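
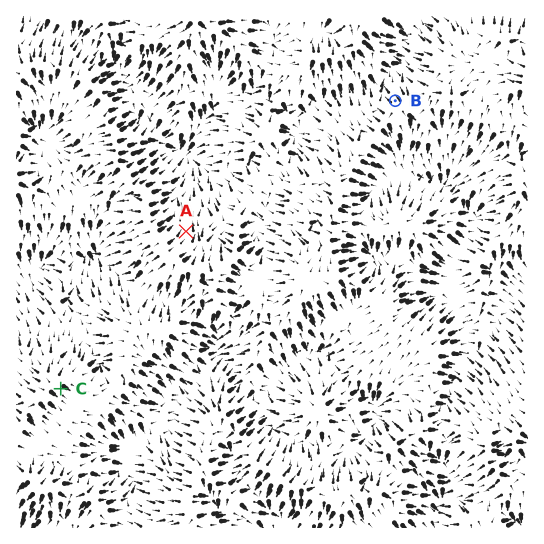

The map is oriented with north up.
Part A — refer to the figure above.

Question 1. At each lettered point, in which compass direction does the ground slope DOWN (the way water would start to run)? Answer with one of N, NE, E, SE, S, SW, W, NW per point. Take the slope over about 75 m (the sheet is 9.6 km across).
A N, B NW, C SE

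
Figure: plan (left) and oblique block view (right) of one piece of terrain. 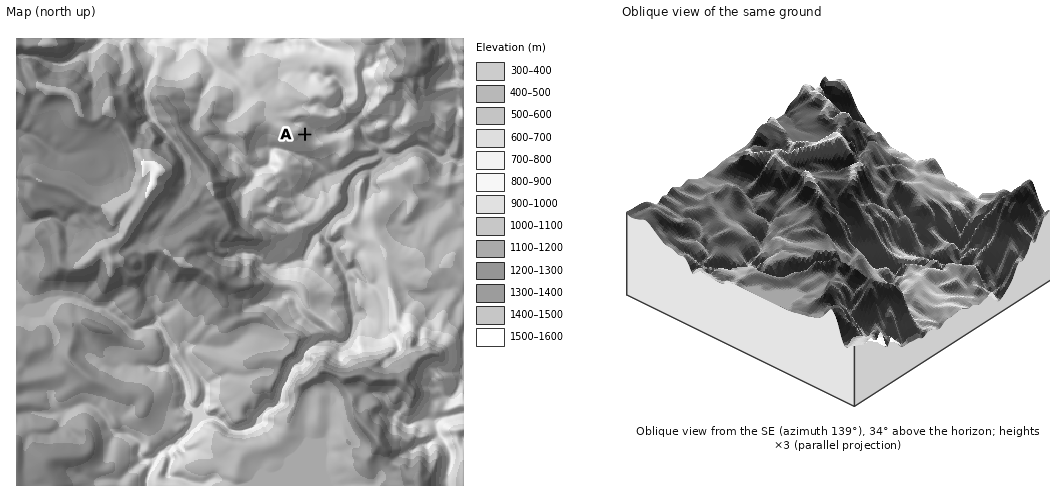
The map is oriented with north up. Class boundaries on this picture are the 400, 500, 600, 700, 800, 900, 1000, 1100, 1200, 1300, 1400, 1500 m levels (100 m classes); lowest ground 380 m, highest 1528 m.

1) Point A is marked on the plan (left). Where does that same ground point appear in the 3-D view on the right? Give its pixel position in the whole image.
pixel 930 215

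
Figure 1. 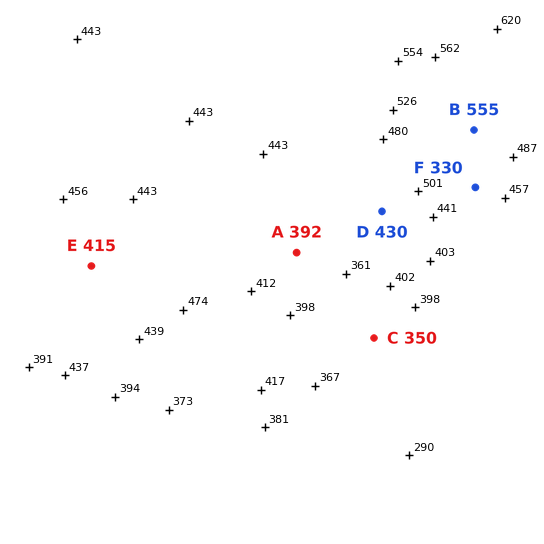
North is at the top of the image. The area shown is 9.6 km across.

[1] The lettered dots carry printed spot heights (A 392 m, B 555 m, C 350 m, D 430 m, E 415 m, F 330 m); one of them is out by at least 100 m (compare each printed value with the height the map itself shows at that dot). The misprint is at F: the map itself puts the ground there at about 455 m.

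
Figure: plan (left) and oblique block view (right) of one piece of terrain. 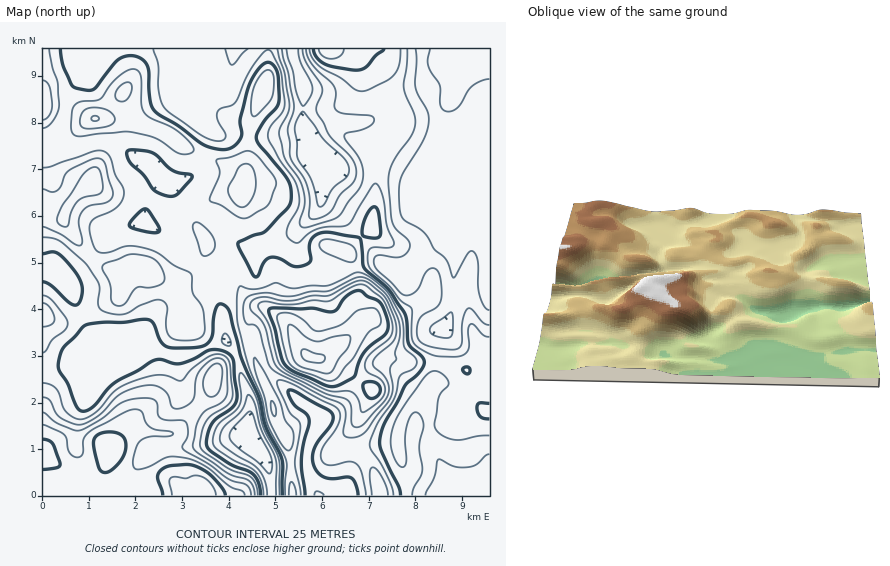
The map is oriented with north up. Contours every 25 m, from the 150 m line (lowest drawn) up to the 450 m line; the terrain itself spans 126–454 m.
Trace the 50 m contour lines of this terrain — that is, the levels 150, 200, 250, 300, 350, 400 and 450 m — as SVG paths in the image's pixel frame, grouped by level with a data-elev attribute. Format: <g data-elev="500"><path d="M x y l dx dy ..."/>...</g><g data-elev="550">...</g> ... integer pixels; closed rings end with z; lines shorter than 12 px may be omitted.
<g data-elev="150"><path d="M319 207l-8-28-12-17-2-6 0-13-2-16 3-9 5-7 10 13 11 16 21 19 4 9 0 4-2 5-13 10-10 18z"/><path d="M298 49l2 12 11 20 2 7-3 10-7 8-6-13-4-21-5-14-2-9"/></g><g data-elev="200"><path d="M267 495l-2-14-6-11-6-6-28-16-5-7 0-6 3-6 18-18 7-16 2 1 4 5 7 29 14 28 2 8-1 29"/><path d="M425 495l9-17 4-18 2-1 14 8 13 0 10-3 8-8 4-2"/><path d="M489 325l-5-2-11-13-5-2-3 4-2 7-1 24-3 5-5 2-7-1-23-5-6-6-1-13 5-9 14-8 4-6 1-15-3-15-5-4-4 1-4 5-8 16-6 4-6 1-4-2-22-22-5-7 0-5 2-3 25 1 6-4 3-6-2-7-12-11-4-7-4-40 1-10 3-8 19-28 4-12-1-10-8-19-2-8 3-22 0-16"/><path d="M248 49l-13 14-3 2-3-3-4-13"/><path d="M306 49l1 7 5 8 22 23 2 7-2 12 2 4 9 4 25 2 4 4-2 4-5 4-20 5-3 2 1 5 12 15 5 10 1 13-4 11-21 28-33 11-4-2-1-4 5-18-2-15-4-11-14-20-6-23 1-6 8-15 1-9-4-32-8-24"/></g><g data-elev="250"><path d="M261 495l-3-12-5-9-25-11-17-12-4-6 1-11 4-11 6-5 14-10 5-8-3-39-5-7-8-4-8 0-6 1-15 9-12 4-7-1-13-4-7 2-38 22-8 6-13 17-11 5-3-1-3-3-9-24-9-14 0-10 5-12 18-19 5-3 16-3 21 0 20-3 8 3 8 18 6 6 10 2 25-1 6-3 5-7 2-20 2-10 4-3 5 1 5 8 12 46 17 38 7 30 16 31 1 8-1 29"/><path d="M305 495l-4-37 8-38-3-6-10-7-4-5-4-9 2-3 6 2 31 17 5 5 1 4-1 5-18 26-2 8 2 8 4 8 7 4 8 2 14-2 5 1 4 7 2 10"/><path d="M401 495l-3-9-17-36-1-13 5-14 12-20 7-16 16-15 4-6 0-5-2-4-13-13-3-25-3-8-15-22-24-21-4-29-2-2-27-5-12 1-6 4-3 5-1 6 2 12-3 3-6 3-7 0-16-8-9-1-6 5-6 13-2 2-3-3-15-28 0-3 2-2 25-10 22-23 4-7 0-11-3-10-28-35-4-7 1-5 6-10 13-15 2-5 0-26-3-10-5-4-5 0-10 11-7 14-8 29 2 17-1 4-9 10-11 2-10-2-9-4-23-18-25-16-4-11-2-31-2-5-5-5-11-2-10 3-6 5-19 24-8 2-11-2-4-3-9-19-3-17"/><path d="M489 403l-10 0-2 5 3 8 9 3"/><path d="M465 373l2 1 3-1 0-4-2-2-5 1 0 3z"/><path d="M43 254l9-2 5 1 7 5 10 12 6 10 2 7 0 7-2 8-4 3-4-1-20-18-9-4"/><path d="M369 238l8 0 4-4-2-21-4-6-3 1-4 4-5 14 0 9z"/><path d="M146 232l-13-4-4-3 8-11 8-5 5 4 10 16-3 4z"/><path d="M166 196l-12-6-11-15-12-11-4-8 1-5 8-1 16 2 5 4 15 14 20 6-1 3-14 15-5 2z"/><path d="M313 49l4 8 8 7 9 3 22 3 10-3 9-11 9-7"/></g><g data-elev="300"><path d="M255 495l-2-8-4-6-22-8-30-21-4-6 3-19 5-12 6-5 15-8 5-7 0-28-2-6-4-2-5-1-4 2-11 9-5 10-3 21-5 5-8 3-4 1-4-2-4-12-6-7-9-3-9 1-22 7-7 5-18 18-11 7-8 2-18-8-4-4-6-13-7-3"/><path d="M296 495l-1-9-4-4-2 4 0 9"/><path d="M388 495l-1-8-5-10-5-7-4-3-3 2 0 5 2 21"/><path d="M287 450l3 0 2-4 2-8-1-7-8-11-8-24-13-24-9-15-1 4 1 9 10 27 4 23 10 21z"/><path d="M347 437l9 0 9-4 23-31 4-8 1-8-3-18 6-9-1-7 4-13 1-9-2-12-11-22-16-15-11-4-7 2-26 12-16 0-22 5-25-3-16 4-3 4-2 4 1 15 3 4 8 1 3 4 12 38 11 8 42 21 19 8 2 4 2 6-3 20z"/><path d="M43 327l9-3 3-5-5-11-4-4-3-1"/><path d="M116 305l4 1 4-2 10-14 3-3 15 0 11-4 2-3-1-6-8-13-8-5-17-2-27 10-2 5 8 15 1 17z"/><path d="M43 227l17 7 14 10 6 2 2-4-3-20 2-9 8-7 19-5 4-3 1-5-8-30-3-4-5-1-8 2-21 11-3 5-5 11-3 4-5 1-9-3"/><path d="M242 207l4-1 4-5 6-14-2-17-4-5-3-1-5 1-3 3-11 21 1 5 3 6 5 6z"/><path d="M83 128l10 1 15-3 6-4 1-5-4-4-6-4-9-1-8 0-5 4-3 5 0 7z"/><path d="M43 120l3-1 3-4 3-10-2-18-3-5-4-2"/><path d="M119 101l5 0 5-4 3-9-2-5-6 0-7 6-2 7z"/></g><g data-elev="350"><path d="M245 495l-3-4-13-5-22-19-19-8-19-2-23 11-8 1-3-1-2-4 1-7 3-12 4-4 8-4 20-1 4-2-3-3-14-1-6-3-5-5-3-9-3-3-5-1-7 2-37 20-6 7-1 15-4 4-5 0-5-4-3-15-2-3-21-10"/><path d="M361 411l5 0 11-8 6-6 2-5 0-6-3-5-14-8-3-7 1-5 3-6 19-15 4-8-1-13-5-15-4-6-15-12-7-2-10 4-22 13-16-1-21 4-24-3-7 2-2 5 11 17 8 34 5 8 10 7 35 16 25 2 6 7z"/></g><g data-elev="400"><path d="M216 495l-2-7-6-7-6-4-7-2-9 3-10-1-5 1-2 5 3 12"/><path d="M324 380l8 1 6-3 16-21 14-24 12-8 1-7-5-9-6-1-11 2-19 15-21 6-6-1-9-10-10-5-9-2-7 2-1 5 9 37 4 7 8 6z"/></g><g data-elev="450"><path d="M313 362l10 0 2-2 0-3-19-7-4 0-1 3 2 5 3 3z"/></g>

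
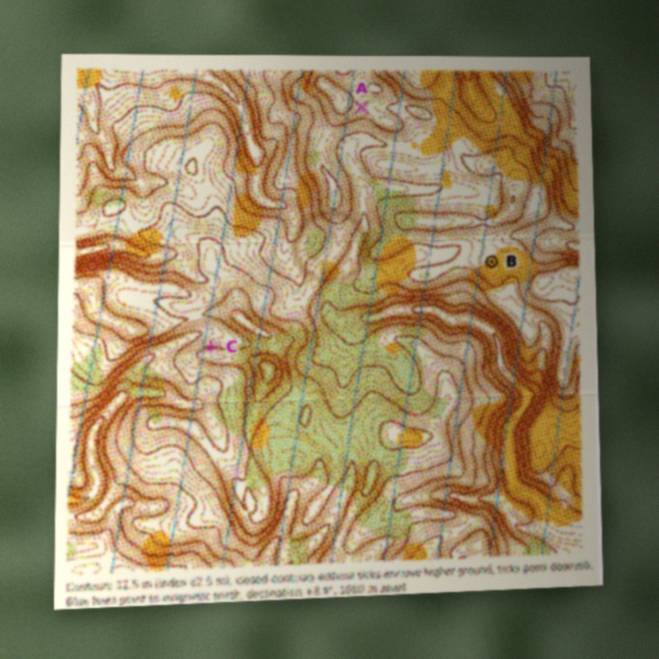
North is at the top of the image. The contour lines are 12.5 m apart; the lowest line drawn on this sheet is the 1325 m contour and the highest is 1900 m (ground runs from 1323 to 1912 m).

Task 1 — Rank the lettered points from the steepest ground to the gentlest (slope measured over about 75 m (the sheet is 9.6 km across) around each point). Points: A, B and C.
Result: C A B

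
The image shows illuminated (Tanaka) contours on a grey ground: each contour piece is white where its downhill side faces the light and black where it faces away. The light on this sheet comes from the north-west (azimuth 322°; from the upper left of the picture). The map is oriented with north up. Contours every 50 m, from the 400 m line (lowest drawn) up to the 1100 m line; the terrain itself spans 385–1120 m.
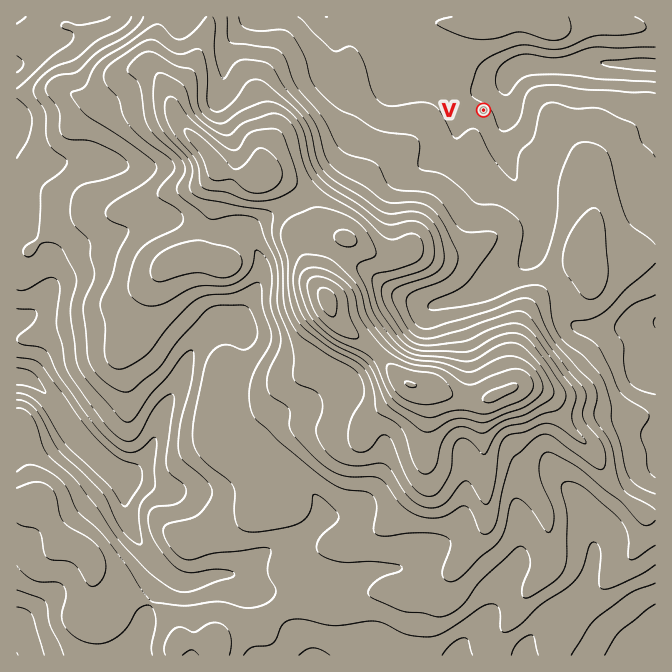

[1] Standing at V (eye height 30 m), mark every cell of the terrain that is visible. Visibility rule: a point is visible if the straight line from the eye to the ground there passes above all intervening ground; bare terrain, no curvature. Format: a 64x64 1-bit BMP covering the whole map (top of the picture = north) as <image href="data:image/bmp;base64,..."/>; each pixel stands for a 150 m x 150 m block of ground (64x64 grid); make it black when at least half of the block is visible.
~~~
<image width="64" height="64" href="data:image/bmp;base64,Qk0+AgAAAAAAAD4AAAAoAAAAQAAAAEAAAAABAAEAAAAAAAACAAATCwAAEwsAAAIAAAAAAAAA////AAAAAAAAAAAAAAAAAAAAAAAAAAAAAAAAAAAAAAAAAAAAAAAAAAAAAAAAAAAAAAAAAAAAAAAAAAAAAAAAAAAAAAAAAAAAAAAAAAAAAAAAAAAAAAAAAAAAAAAAAAAAAAAAAAAAAAAAAAAAAAAAAAAAAAAAAAAAAAAAAAAAAAAAAAAAAAAAAAAAAAAAAAAAAAAAAAAAAAAAAAAAAAAAAAAAAAAAAAAAAAAAAAAAAAAAAAAAAAAAAAAAAAAAAAAAAAAAAAAAAAAAAAAAAAAAAAAAAAAAAAAAAAAAAAAPAYAAAAAAAf/nwAAAAAAD//+AAAAAAAf//wAAAAAAAH/+AAAAAAAAH/wAAAAAAAAH+AAAAAAAAAPwAAAAAADAAPAAAAAAAMAAOAAAAAABwAAYAAAAAAGAAAwAAAAAAAAADAAAAAAAAAAOAAAAAAAIeA8AAAAAADz+D4AAAAAAf/8PgAAAAAD////AAAAAAf///8AAAAAD////wAAAAAf///+AAAAAP//5/4AAAAB///H/gAAAAH/f8f/AAAAAf4/z/4AAAAA/n/f/gAAAAD+g//4AAAAAP6D//AAAAAA/YH/8AAAAAD9gf/gAAAAAfnB/+AAAAAB8cH/wAAAAAHx///AAAAAAfD///gAAAAA8P///+AAAEBw7////AAAYGDH//H4AABgIIAAYAA=="/>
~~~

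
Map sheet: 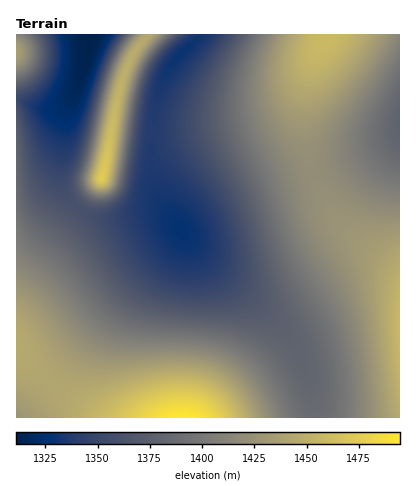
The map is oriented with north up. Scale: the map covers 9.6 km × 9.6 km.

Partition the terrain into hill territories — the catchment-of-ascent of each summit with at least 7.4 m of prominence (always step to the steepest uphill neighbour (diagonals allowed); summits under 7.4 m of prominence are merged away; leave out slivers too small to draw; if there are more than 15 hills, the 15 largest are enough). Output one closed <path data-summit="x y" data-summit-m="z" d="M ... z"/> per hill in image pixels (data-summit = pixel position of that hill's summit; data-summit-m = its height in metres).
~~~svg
<path data-summit="184 418" data-summit-m="1495" d="M74 95l-10 9-16 6-10-2-22-10 0 320 298 0 0-12-6-28-7-20-9-16-18-21-74-65-28-37-12-6-16 0-30 6-14-1-20-8-11-12-8-16-1-16 6-46z"/><path data-summit="400 330" data-summit-m="1459" d="M400 136l-26 14-22 9-82 27-34 14-30 14-25 16 19 26 74 65 18 21 9 16 7 20 6 40 86 0z"/><path data-summit="326 40" data-summit-m="1459" d="M400 34l-198 0-34 34-9 22-6 28-2 22 1 36 10 26 17 26 3 2 24-16 36-17 110-38 46-21 2-2z"/><path data-summit="102 178" data-summit-m="1474" d="M202 34l-110 0-10 42-16 44-6 46 3 22 9 14 8 8 10 5 18 4 36-6 16 0 15 9-13-20-10-26-1-36 2-22 6-28 9-22z"/><path data-summit="16 52" data-summit-m="1437" d="M92 34l-76 0 0 64 30 12 10-2 12-6 10-14 14-50z"/>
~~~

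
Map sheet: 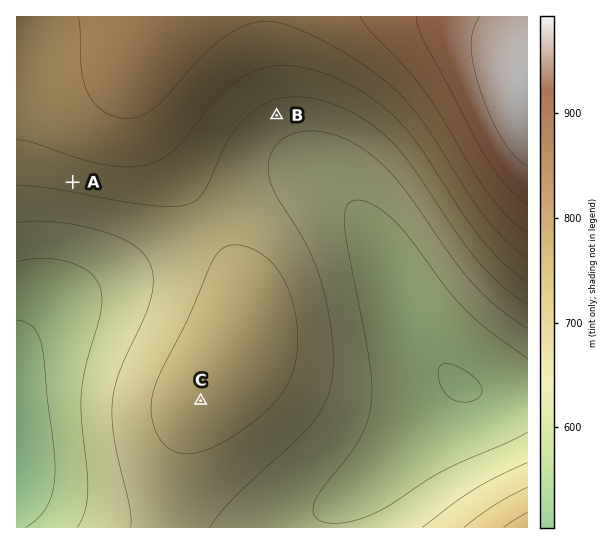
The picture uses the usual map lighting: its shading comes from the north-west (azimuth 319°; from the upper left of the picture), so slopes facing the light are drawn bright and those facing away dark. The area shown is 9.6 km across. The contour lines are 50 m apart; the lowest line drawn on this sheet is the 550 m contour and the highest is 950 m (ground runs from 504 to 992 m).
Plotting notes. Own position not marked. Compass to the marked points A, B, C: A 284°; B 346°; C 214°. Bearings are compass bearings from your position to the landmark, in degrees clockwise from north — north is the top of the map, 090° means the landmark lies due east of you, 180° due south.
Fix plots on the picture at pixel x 308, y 241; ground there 650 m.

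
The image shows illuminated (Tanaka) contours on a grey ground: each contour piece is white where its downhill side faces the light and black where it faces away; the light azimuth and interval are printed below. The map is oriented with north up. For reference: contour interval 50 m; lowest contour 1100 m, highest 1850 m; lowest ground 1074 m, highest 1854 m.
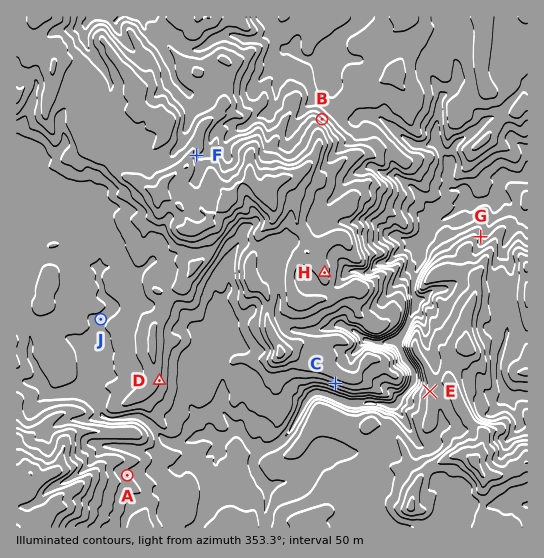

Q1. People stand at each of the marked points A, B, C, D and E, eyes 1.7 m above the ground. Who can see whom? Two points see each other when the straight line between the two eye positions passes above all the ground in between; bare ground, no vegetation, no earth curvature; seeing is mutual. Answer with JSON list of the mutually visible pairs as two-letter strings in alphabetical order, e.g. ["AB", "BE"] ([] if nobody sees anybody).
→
["AC", "AE", "CD", "DE"]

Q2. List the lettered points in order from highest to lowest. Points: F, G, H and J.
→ F H J G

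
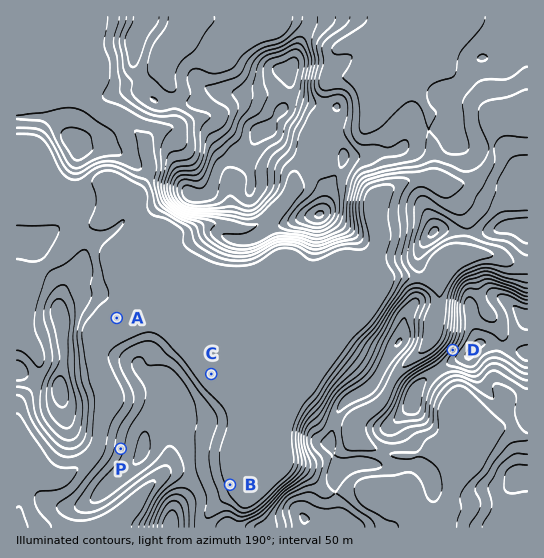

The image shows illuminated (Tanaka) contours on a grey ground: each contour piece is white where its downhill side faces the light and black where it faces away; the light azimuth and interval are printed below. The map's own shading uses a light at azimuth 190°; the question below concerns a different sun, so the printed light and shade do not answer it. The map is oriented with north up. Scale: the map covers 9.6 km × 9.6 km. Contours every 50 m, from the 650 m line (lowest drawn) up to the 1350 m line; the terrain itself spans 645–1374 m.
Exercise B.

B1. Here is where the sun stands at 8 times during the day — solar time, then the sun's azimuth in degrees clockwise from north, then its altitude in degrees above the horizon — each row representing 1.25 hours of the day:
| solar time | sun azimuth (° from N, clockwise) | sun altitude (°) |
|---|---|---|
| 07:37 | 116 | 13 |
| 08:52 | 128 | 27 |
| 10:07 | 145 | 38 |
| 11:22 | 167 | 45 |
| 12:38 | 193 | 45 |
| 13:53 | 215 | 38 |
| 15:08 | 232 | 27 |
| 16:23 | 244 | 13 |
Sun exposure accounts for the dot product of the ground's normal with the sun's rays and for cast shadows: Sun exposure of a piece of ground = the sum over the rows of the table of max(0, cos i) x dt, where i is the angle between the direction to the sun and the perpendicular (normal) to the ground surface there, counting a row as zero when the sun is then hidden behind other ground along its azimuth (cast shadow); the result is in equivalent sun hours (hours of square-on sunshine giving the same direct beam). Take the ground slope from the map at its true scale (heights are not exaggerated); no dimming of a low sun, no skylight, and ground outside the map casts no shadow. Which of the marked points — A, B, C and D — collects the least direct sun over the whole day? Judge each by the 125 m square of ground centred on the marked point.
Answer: D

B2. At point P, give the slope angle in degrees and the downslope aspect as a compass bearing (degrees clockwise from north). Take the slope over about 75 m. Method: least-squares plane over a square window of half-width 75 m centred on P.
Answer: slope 15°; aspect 283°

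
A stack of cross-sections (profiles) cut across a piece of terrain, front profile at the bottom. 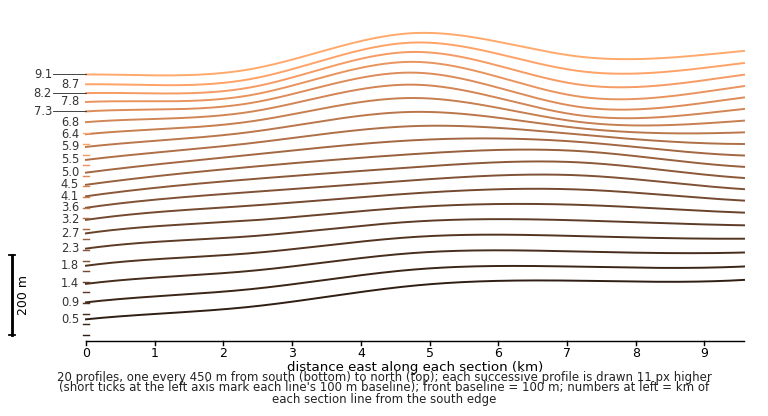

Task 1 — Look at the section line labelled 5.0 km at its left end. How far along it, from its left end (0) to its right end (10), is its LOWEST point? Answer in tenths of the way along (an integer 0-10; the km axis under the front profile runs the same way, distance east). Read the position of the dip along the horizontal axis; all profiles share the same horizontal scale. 0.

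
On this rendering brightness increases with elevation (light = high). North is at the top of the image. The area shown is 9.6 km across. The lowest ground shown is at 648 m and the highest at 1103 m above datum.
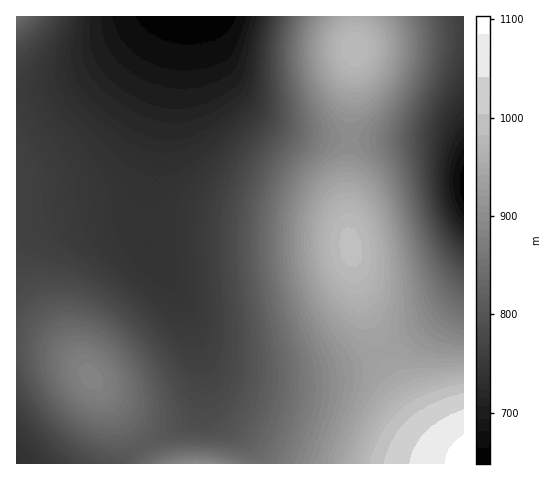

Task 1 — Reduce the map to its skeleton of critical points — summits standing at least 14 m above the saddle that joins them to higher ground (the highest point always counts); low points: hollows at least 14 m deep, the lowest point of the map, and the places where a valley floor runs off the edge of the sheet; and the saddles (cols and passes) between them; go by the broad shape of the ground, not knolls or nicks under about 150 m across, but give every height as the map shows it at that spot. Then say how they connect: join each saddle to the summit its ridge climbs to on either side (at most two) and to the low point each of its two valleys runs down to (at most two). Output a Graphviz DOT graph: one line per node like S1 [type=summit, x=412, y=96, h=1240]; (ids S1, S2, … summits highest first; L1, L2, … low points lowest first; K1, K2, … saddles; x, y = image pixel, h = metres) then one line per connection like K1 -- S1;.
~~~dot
graph terrain {
  S1 [type=summit, x=463, y=460, h=1103];
  S2 [type=summit, x=350, y=246, h=987];
  S3 [type=summit, x=355, y=48, h=982];
  S4 [type=summit, x=196, y=463, h=896];
  S5 [type=summit, x=91, y=377, h=882];
  S6 [type=summit, x=17, y=17, h=845];
  L1 [type=low, x=190, y=17, h=648];
  L2 [type=low, x=463, y=185, h=655];
  L3 [type=low, x=18, y=462, h=736];
  K1 [type=saddle, x=382, y=353, h=934];
  K2 [type=saddle, x=349, y=139, h=898];
  K3 [type=saddle, x=141, y=445, h=814];
  K4 [type=saddle, x=17, y=96, h=757];
  K1 -- S1;
  K1 -- S2;
  K1 -- L1;
  K1 -- L2;
  K2 -- S2;
  K2 -- S3;
  K2 -- L1;
  K2 -- L2;
  K3 -- S4;
  K3 -- S5;
  K3 -- L1;
  K3 -- L3;
  K4 -- S5;
  K4 -- S6;
  K4 -- L1;
}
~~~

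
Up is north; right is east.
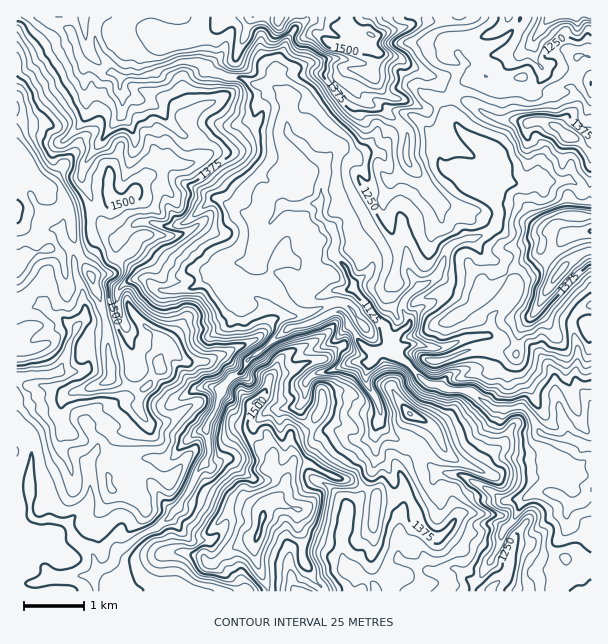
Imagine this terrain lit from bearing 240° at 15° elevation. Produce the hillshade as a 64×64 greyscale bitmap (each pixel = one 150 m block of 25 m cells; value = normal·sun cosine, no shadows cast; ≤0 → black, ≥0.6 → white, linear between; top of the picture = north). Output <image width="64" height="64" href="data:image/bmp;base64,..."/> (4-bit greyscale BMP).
<image width="64" height="64" href="data:image/bmp;base64,Qk12CAAAAAAAAHYAAAAoAAAAQAAAAEAAAAABAAQAAAAAAAAIAAATCwAAEwsAABAAAAAAAAAAAAAAABEREQAiIiIAMzMzAERERABVVVUAZmZmAHd3dwCIiIgAmZmZAKqqqgC7u7sAzMzMAN3d3QDu7u4A////AGZmVUNXd3iIiIm7zJr8MUrIACU1l2ZmVVRXZEQzRWdnZmZmVWd3eIiIrN3JfOgSa5MANWiGZVVVRFZ2QiRFd3dmZ3dmZ3iJqpm/+4aNxBOLYAJXmGVURWZmVFhiJFZ3d2Z3d2RnaJq6mb23Z52SJJoQBHmXVFd3h3dCWYMkVnZlZ3d1RYdXiZl3d2V5q3IkhwA1eZdEaHmXZkNHhDQ0VURmZmRYhmZ4hlQ2eJmqYiWYITR5l0Noi5VVRBSGMhJFVWZmVXh2Z3Z2U2qpmqlzJqghFHmnM3mpZURCAoYyIjV3VWZniHdnmWVWiaqZqpU2qDADaaczepQ2UzMjZlESNndWd3iIh3eqcyaJqqqqlkeXMAJpqDN5YTd0MhEDUQJGdlZ3iHeJialSNoqquqmGZ2QQAmmoQ2dBRmMAAANCEjVmVniZdoqYhjN1aKq6h2ZUMhACiahDZiFHUgADVEM0Z2VmeKp1ioZlR5QmmZl0RmUgADioZTNkElYwAopjNGeHVGeJqmSKdmVodBNniFSKlzAWqUACNGITVCJ8xhAkZ3ZlZoqpRJlmZmVVITeYett1QlcwAANXUjRXiahCABRmZlRWmrdFiGZmZWZBKLmt6mVTEAARE2hDRpqFMiEAJGZUREabpmd4h3d4VEMW28/pVEAAEiIUd0VoqCAjMyEkVENFR6yodmiYiZdBIwjs36czMAIiIzRmZ3mkASM0MAI0RWdovLhTaZiJlSIhK+3adiNAEzNVI2iZmoEBESMxAVdnmZrMpiSJiJpzIzI63rdkEyA1RVMSa8uoIAEQA1MDqFmWu7uFR4iJqTAkQybNmEIiAodDMyJ+60AAEAADYwikanSqqYZ4mZmmETVVIYu7UiIVmTE0MZ/SAAAAADeGnGOKU7qZmIiZmZdDRVUQSulTIiObMTQA71AAAAAGzam5RJlUuYh3iZiHd2NFMhBso2cgE5kQIAf5AAATZ77sqIVGmGeoZmZniXM2ZmQ1VmdlujATdAAACqMAB7zbzbqIZEaYiZiHeIibcTaZUmd3M0jHMjMyQgAGYQCfyau6mZhTN6ibiYd4qaxhN6hFZVQjBHZkNWYwATVQCf+HeJmZqEFKuJyIdkepq1FIh2UQETECWYUzRBAhFWWNtUd3eIiWI4ymjGZlNYiaQUeIYgAAIjMjVDMhEwBJZoqqqYh2ZodWq3OMZlUzaJkwWZYxAAARI0ECQzIAA7YWrN3Kd3d5qoeYM5tmVDNoqRCKUQIgAAI0UxJFVUALkCqZ3ah3h4m7p3UlmWVDV3i4ArYAA0EAA0ZlVWVEU3oQnHjbiHZmeJq4QzV2ZVeYaMYFkAAUMAADV3ZURWZWkwjZabmId2ZnibpSNFRmaJdZwgUwACQgACV3dlRFVWYwbsdol3iIh2Z4vJQ0VWZ4mFqwAwACVDMhR3ZlVVZlRDXMqFRoh4mXZmi9tiNFVWiXXHABAEh1UyRnZWZmZ3ZlN7qYU2iImpdmZ63JQzNEWJZ7QAADd1RERWZlZmZ3ZlE6qahVmHm6hlZ4vdpjNERYlWYQAkZlREVWZmZnd2ZkIpyImWeoWLlkaJrNuXVFZmhkYwAmdURVVVVnZmd2ZmQnyneZeJhXl0WJm9yGZmdmZjVREjZ1VWZVZnZVV3dmZDe4eJl4qFV3V4iKzHVWZmZlV0AjVnZUQzRWZDRWd2ZUJ6h4qXiZd2Z4h4vbdFZkZVVoMDVmVTIzVUMyM1Z3ZkJKqIq4aJmHZ4dnrMpleHdFZmcgN4ZWeFNEUgE1ZmdlNIqYm7ZomYZnZVermGZ4ZTRndgBYh3iGR0AzAlZmVWVGmYislniZhmVER5l1RVMRNXdjAGmGd1RmEBFFZmVndleZibuHeZl1MzRXmGRGYyNXhkACiWV1RGMAJWVWZnd3VpmKuZh5mEIkVneGVWiFV2d0AAWYVGVFQjVmVVZmZndViZuJqHmFElZnd3d3eIebZkEAFZhTRmVGdlVWZVZmdlR6qHqXmmEUZndneIeKmb1kADMEiEJGZmZlVFZkRVZlRImHmni4IDZ3dmaKqJuZzlEAMyNVRDZ2VEVVRDIiRVRXiIipi7YSR3dmZ5y4m6vcEAAlUiWFJoZDNVQhERE0RYh4m7qqphJXZmZ4rsec25YAE0VTJXQnhUNXUhEREjRYiHi9ypqmEmZWd4rPuK3HICNFQiRDM1hlNYYyEjMzNXiHi++4mpMUZWeKu82oqVABMzMQAlQjh2RZhURUM0Q1eHi+/ZipQldVebypmXVCESMhEQADZCR2Vol2VlQiRDR4iu/7mXVnhTWLuFRVMiJEIQABERRkI2eIh2ZlUxEzNHic/+uGiHMSaIljNFQ0VWUxAAERJGMkiHZmZDMxABNGir//yYmEECaHZURVZWd3djEAERIkUyaGRGdSEhEBRmir3/6pqUEDeHVFVmZ3ZWd2MiERESREWHdnhzADaJhVaave3KmWMCZ2Q0VnZWZTV3dlEREiJXaKmYd2VGrdkyR4q83bmHdCVCEjVmVVRUN5mXcAEiI4d6qImYd5q8tyJpvN3/26mFEAAkV2VVVVRpmZdgASM2hpqHiIiIiZmoM5q+//+4iGAAE0VmZWZVRGmYZFACMzeGmXd3dmZ3h5lkrK3tyGeIUAJVVmd2ZmZDV4ZEcAI0aYaHd3dmZneHiYfOhruIiGUgI0RWeHdmZmQ1dRNwE0Z5dnd3dmZmeJiKqs11h4mHQgASRVZ3iGVFdjIzE0"/>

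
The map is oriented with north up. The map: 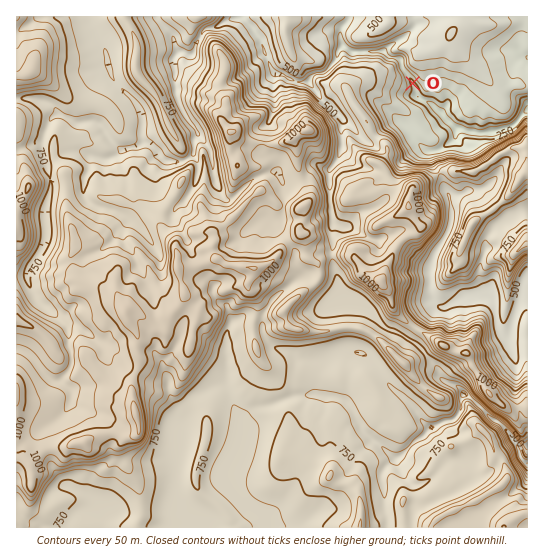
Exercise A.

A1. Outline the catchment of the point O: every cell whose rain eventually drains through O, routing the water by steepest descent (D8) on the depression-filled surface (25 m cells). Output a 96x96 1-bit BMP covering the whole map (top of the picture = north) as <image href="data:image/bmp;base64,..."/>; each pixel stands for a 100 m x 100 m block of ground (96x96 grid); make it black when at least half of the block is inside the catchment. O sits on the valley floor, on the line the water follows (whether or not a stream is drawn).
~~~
<image width="96" height="96" href="data:image/bmp;base64,Qk2+BAAAAAAAAD4AAAAoAAAAYAAAAGAAAAABAAEAAAAAAIAEAAATCwAAEwsAAAIAAAAAAAAA////AAAAAAAAAAAAAAAAAAAAAAAAAAAAAAAAAAAAAAAAAAAAAAAAAAAAAAAAAAAAAAAAAAAAAAAAAAAAAAAAAAAAAAAAAAAAAAAAAAAAAAAAAAAAAAAAAAAAAAAAAAAAAAAAAAAAAAAAAAAAAAAAAAAAAAAAAAAAAAAAAAAAAAAAAAAAAAAAAAAAAAAAAAAAAAAAAAAAAAAAAAAAAAAAAAAAAAAAAAAAAAAAAAAAAAAAAAAAAAAAAAAAAAAAAAAAAAAAAAAAAAAAAAAAAAAAAAAAAAAAAAAAAAAAAAAAAAAAAAAAAAAAAAAAAAAAAAAAAAAAAAAAAAAAAAAAAAAAAAAAAAAAAAAAAAAAAAAAAAAAAAAAAAAAAAAAAAAAAAAAAAAAAAAAAAAAAAAAAAAAAAAAAAAAAAAAAAAAAAAAAAAAAAAAAAAAAAAAAAAAAAAAAAAAAAAAAAAAAAAAAAAAAAAAAAAAAAAAAAAAAAAAAAAAAAAAAAAAAAAAAAAAAAAAAAAAAAAAAAAAAAAAAAAAAAAAAAAAAAAAAAAAAAAAAAAAAAAAAAAAAAAAAAAAAAAAAAAAAAAAAAAAAAAAAAAAAAAAAAAAAAAAAAAAAAAAAAAAAAAAAAAAAAAAAAAAAAAAAAAAAAAAAAAAAAAAAAAAAAAAAAAAAAAAAAAAAAAAAAAAAAAAAAAAAAAAAAAAAAAAAAAAAAAAAAAAAAAAAAAAAAAAAAAAAAAAAAAAAAAAAAAAAAAAAAAAAAAAAAAAAAAAAAAAADgAAAAAAAAAAAAAAHgAAAAAAAAAAAAAAPwAAAAAAAAAAAABgPwAAAAAAAAAAAAD//4AAAAAAAAAAAAD//4AAAAAAAAAAAAD//8AAAAAAAAAAAAD//+AAAAAAAAAAAAH///gAAAAAAAAAAAH///wAAAAAAAAAAAD///gAAAAAAAAAAAD///gAAAAAAAAAAAD///AAAAAAAAAAAAD///AAAAAAAAAAAAD///AAAAAAAAAAAAD///AAAAAAAAAAAAD//4AAAAAAAAAAAAD//wAAAAAAAAAAAAH//wAAAAAAAAAAAAH//gAAAAAAAAAAAAH//gAAAAAAAAAAAAH//AAAAAAAAAAAAAH//gAAAAAAAAAAAAH//wAAAAAAAAAAAAP//gAAAAAAAAAAB/v//AAAAAAAAAAAD///+AAAAAAAAAAAP///+AAAAAAAAAAAf///8AAAAAAAAAAAf///8AAAAAAAAAAAf///4AAAAAAAAAAAf///wAAAAAAAAAAAf///gAAAAAAAAAAAf///gAAAAAAAAAAA////AAAAAAAAAAAA////gAAAAAAAAAAA////z/AAAAAAAAAAf/////gAAAAAAAAAf/////wAAAAAAAAAf/////wAAAAAAAAAf/////wAAAAAAAAAf/////wAAAAAAAAA//////4AAAAAAAAA//////+AAAAAAAAAf//////gAAAAAAAAP//////gAAAAAAAAH//////wAAAAAAAAD//////4AAAAAAAAA//////8AA="/>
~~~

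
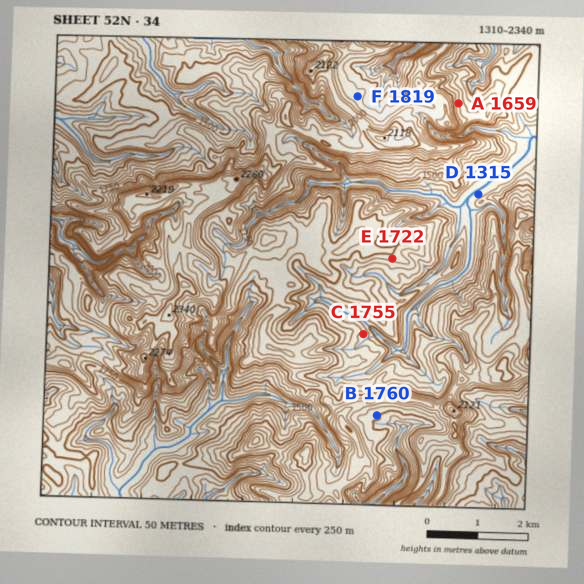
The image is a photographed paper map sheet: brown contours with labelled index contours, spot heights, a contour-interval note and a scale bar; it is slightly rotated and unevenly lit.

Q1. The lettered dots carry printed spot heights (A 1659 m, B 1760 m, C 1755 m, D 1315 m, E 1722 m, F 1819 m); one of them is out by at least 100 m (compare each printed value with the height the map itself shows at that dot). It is C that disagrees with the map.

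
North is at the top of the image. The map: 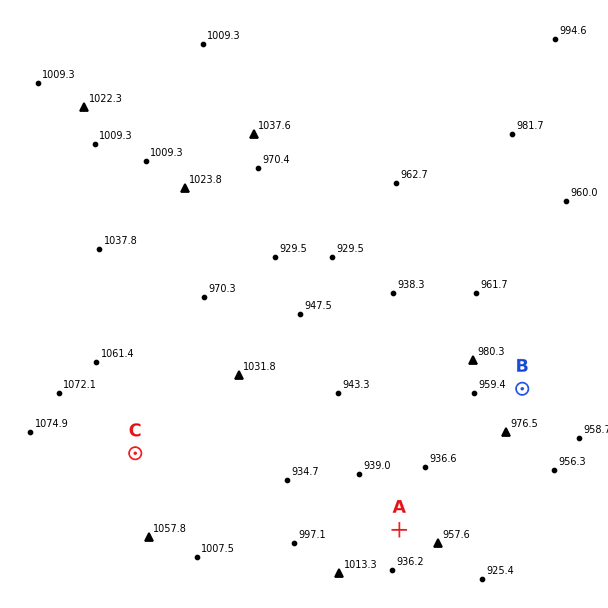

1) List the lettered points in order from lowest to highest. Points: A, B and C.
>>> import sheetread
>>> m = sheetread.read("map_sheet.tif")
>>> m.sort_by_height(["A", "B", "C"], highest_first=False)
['A', 'B', 'C']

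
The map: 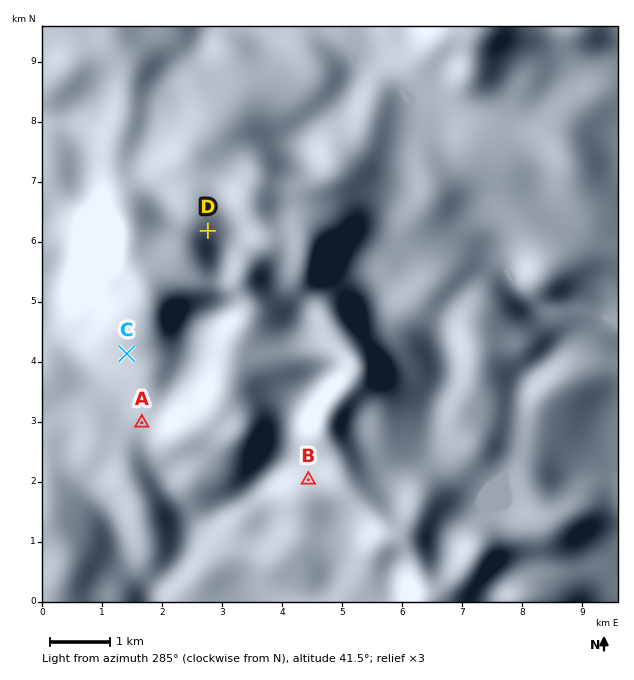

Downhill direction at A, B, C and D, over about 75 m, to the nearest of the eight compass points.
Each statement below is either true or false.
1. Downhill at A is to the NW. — false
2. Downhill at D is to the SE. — false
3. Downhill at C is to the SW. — true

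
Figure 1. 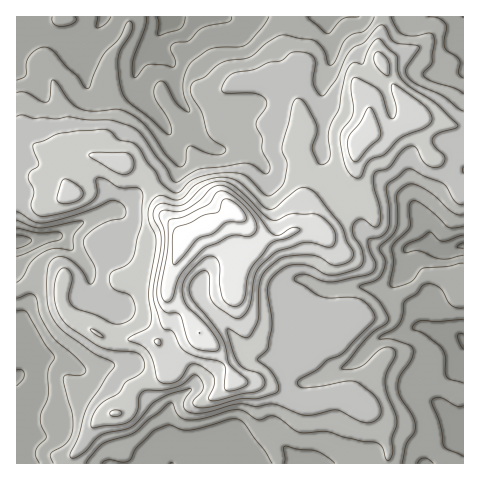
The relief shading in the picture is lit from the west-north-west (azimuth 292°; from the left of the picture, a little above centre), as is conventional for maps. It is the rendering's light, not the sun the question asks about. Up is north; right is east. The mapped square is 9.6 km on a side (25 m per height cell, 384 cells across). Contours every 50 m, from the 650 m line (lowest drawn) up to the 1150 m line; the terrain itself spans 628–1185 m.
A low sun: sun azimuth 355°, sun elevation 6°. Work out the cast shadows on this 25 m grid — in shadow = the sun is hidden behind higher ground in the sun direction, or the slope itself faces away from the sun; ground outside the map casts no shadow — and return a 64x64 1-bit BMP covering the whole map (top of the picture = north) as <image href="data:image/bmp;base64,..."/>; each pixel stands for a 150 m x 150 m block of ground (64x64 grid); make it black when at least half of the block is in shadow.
<image width="64" height="64" href="data:image/bmp;base64,Qk0+AgAAAAAAAD4AAAAoAAAAQAAAAEAAAAABAAEAAAAAAAACAAATCwAAEwsAAAIAAAAAAAAA////AAAAAAAAf////PAAAAB/////+GAAAD/////4cAAAP/////zwAAAf/////PAAAB/////94AAAD/////iAAAAAf///AAAAAAA///4AAAAAAD///AAAAAAAP/v4AAAAAAAf+AAAAAAAfAf4APAAAAH/4PwAfwYAA//w/IAPxgAH//D9wAfgAA//8vnAAfABD/zG48AB+APf4AYDwAD+B/eABgfAAH//xgAOB8AAEf/EAA4P3wAAZ8AADn//AAADwAAM8P//AABAAAHwf//wAAAAAfh///gAAAAD+H//+AAAAAH4f//8AAAAAfx//4YAAIAA/D//Dg//wAB/n/gfv//AAD/P+D///8AYH8HwP///4BgPwAB+///wGAOAAED///8AAwAAAf+H/4AAAAAD/wH/gAAAAAf/AA+AAAAAz/gAD8AAAAD/+AAfgAAAAP/8AD+AAAAB//wAfgAAAAD/+AAgAAAAAP/AAAAAAAAAf8AAAAAAAAA/4AAAAAgAAAP/AAAAAAAAAf8AAAAAAAAAcAAAAAAAAAAAAAAAYAAAAAAAAABgAAAAAAAAAAAAAAAAAAAAAAAAAAAAAAAAAAAAAAAAAAAAAAgAAAAAAAAAEcAAAAAAAAABwAAAAAAAAABgAADAAAAAAAAAAEAAAAAAAAAAYAAAAAAAAkAAAAAAAAAAAAAAAAAAAA=="/>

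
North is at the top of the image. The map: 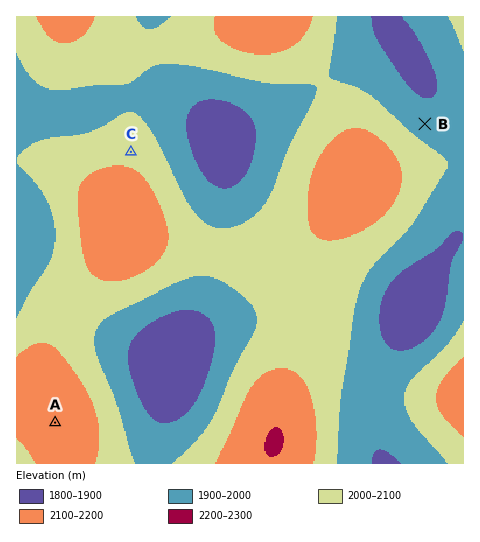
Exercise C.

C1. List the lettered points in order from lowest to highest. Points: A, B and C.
B C A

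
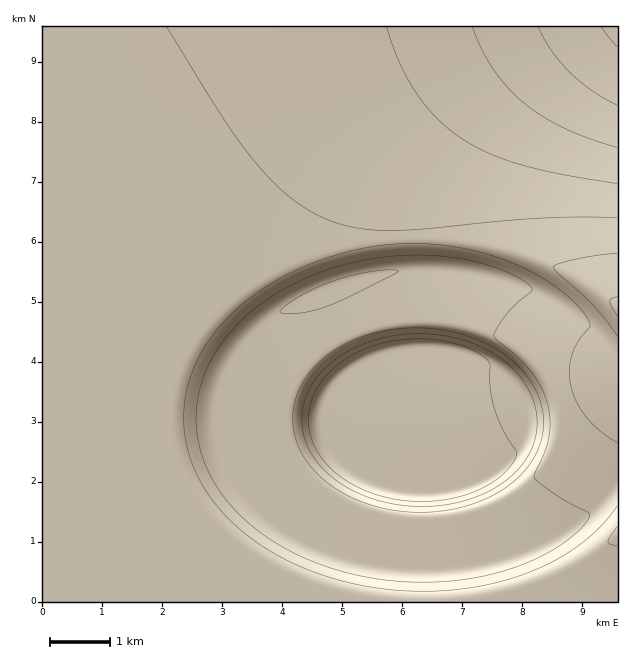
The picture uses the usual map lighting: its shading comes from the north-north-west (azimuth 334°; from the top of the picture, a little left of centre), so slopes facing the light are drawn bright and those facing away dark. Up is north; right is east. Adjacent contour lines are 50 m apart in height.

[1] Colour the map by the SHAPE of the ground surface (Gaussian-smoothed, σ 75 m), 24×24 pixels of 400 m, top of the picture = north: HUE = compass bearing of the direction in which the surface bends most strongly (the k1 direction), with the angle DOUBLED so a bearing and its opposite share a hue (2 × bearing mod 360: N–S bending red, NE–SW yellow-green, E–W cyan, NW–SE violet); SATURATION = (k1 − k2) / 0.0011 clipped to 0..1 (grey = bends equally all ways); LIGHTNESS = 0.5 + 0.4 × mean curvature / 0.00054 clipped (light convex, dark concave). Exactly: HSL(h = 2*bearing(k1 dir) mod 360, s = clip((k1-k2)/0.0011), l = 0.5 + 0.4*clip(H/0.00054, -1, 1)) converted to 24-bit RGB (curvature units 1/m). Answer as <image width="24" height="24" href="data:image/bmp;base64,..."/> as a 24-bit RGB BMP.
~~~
<image width="24" height="24" href="data:image/bmp;base64,Qk32BgAAAAAAADYAAAAoAAAAGAAAABgAAAABABgAAAAAAMAGAAATCwAAEwsAAAAAAAAAAAAAf4CAf3+Af3+Af3+Af3+AgH+AgH+AgH+AgH+Af3+AfoqPhK7Ilr7pk7HsepDqZmzpdGjqmH7qtpXsv5PmqoC+inyJgX58gX58f4CAf3+Af3+Af3+Af3+AgH+AgH+AgH+AfouKidXWiNrqw3UjZzwVXEEUZ1YcbWckZ2wjVGQaQFoTQG8VxCjZ4Y/syoLHhnx/f4CAf3+Af3+Af3+Af3+Af3+Af3+Afp+SkenSs1cvXRsVe05AgHh0gH5+gH5/gH5/gH1/gH1+gHx8eYBtRXU0GlsUzTqi5o/Lf4CAf3+Af3+Af3+Af3+Af3+AfpqGiuaweyVFdDFBgHl6gH+AfoSHhbHQuNH9y9D/0sr/z7D7rH/BhXyCgXx9doFyJGk0MZVFf4CAf3+Af3+Af3+Af3+Af4R/id+OiDNudzphgH5/f3+Af7yrvv/8AJTYMx0AMywAKzMAIT4Azwr//8D5pnqXgnx+gn56Km1Wf4CAf4CAf3+Af3+Af3+AjKt+gMpmXyNmgHyAf3+Afa+Div+1MwAOdDczgHh3gH2AgXx/fIBzJGYhADMQ/67KmHuAg35/dYKCf4CAf4CAf3+Af3+AgIB/ss6CdT+RYUd7f3+AgIB/vfyfMwM1f1l3f36AgH2AgH2BgH2BgX2Cgn2CO3ZwBH157a+ShH+ChICCf4CAf4CAf4CAf3+AgIB/09WDODV6XFt/f3+Ag4N/+f+PCgcsfn2Af36Af32Bf32BgH2CgH2CgX2DeXaDBggt+/SdhICFhIGFf4CAf4CAf4CAf4CAgIB/0LiDPF+JTWF9f3+AgX9//sefBCcvaoCAfn6Bfn2Bfn2Bf32Cf32Cf32Df1CATQVbwfKbg4GGg4KGf4CAf4CAf4CAf4CAf4CAtJJ+wX1bKF9rfn+Af3+AxICE/01/ATISWn9afX2BfX2CfX2CfnyCfUdNMwAVkP+vgKiFgYGHgn2If4CAf4CAf4CAf4CAf4CAh4B/4omKKnVmS31uf3+Af3+B24nA/5X3GGcAHTMAKzECMSkCMxoAlRAAtv/4gsSwgIKHgIGHfjtwf4B/f4CAf4CAf4CAf4CAf4CAqH6I4X+jHGg9R3xWfYB/fn+AlHyc1aL03sv/v7f/u8X/zOH/ls7rfY+VfoKGfX2GfDpSgSlVf4B/f4B/f4CAf4CAf4CAf4CAgH+Asn+d54jMI4YsIGYdY4BdfIF+fYCBfYCCfICFfIGFfIGEfYKFe4KEgV1VYxwbpy5AmOzVf4B/f4B/f4B/f4CAf4CAf4CAf4CAf4CAm36X5ZLlz2XhO4cbNFsTS2kfZXY0dHxBe3lAdWcxZksdXDYVn0ofe9zpkOLhf5eUf4B/f4B/f4B/f4B/f4B/f4CAf4CAf4CAf4CAgH+Cm36mwY/gv5bsmHHqVTzoHjLmIVDnRHXpeqjsmcfvi8PdfJyhfoeGf4eFgIB/f4B/f4B/f4B/f4B/f4B/f4B/f4CAf4CAf4CAf4CAfoGAfoCEf32TgH2nfoC0fYeze4qme4qSe4eGe4WCfIaCfYaCfYWCgIB/gIB/gIB/f4B/f4B/f4B/f4B/f4B/f4B/f4B/f4CAfoGAfoGAfYGAfYKAfIKAfIOAe4SAe4SAe4SAe4WAe4V/e4V/fIR/gIB/gIB/gIB/gIB/f4B/f4B/f4B/f4B/f4B/f4B/f4F/foF/foF/foJ/fYJ/fIJ/fIN/e4N/e4R+eoR+eoR+eoR9eoR9e4N8gIB/gIB/gIB/gIB/gIB/gIB/f4B/f4B/f4B/f4B/f4F/foF/foF/foJ/fYJ+fYJ+fIN+e4N9e4N9eoN8eoN8eoN7eoN7eoJ7gIB/gIB/gIB/gIB/gIB/gIB/gIB/f4B/f4B/f4B/f4F/f4F/foF+foJ+fYJ+fYJ9fIN9e4N8e4N8eoN7eoN7eoN6eoJ6eoF6gIB/gIB/gIB/gIB/gIB/gIB/gIB/gIB/gIB/f4F/f4F/f4F/f4F+foJ+foJ9fYJ9fIJ8fIN8e4N7e4N7eoJ6eoJ6eoF5eoF5gIB/gIB/gIB/gIB/gIB/gIB/gIB/gIB/gIB/gIF/gIF/gIF/f4F+f4J+f4J+foJ9fYJ9fYJ8fIJ7fIJ7e4J6e4F6eoF6eoB6gIB/gIB/gIB/gIB/gIB/gIB/gIB/gIB/gIB/gIF/gIF/gIF/gIF+gIJ+f4J+f4J9foJ9foJ8fYJ8fYJ7fIF7fIF6e4B6e396gIB/gIB/gIB/gIB/gIB/gIB/gIB/gIB/gIF/gIF/gIF/gIF/gIJ/gIJ+gIJ+gIJ+f4J9f4J9foJ8foJ8fYF7fIB7fIB6e396"/>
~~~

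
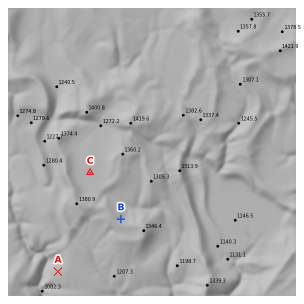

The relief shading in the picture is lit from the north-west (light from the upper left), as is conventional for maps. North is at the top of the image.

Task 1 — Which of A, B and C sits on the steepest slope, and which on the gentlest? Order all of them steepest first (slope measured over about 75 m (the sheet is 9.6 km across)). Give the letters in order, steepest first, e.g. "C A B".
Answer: B A C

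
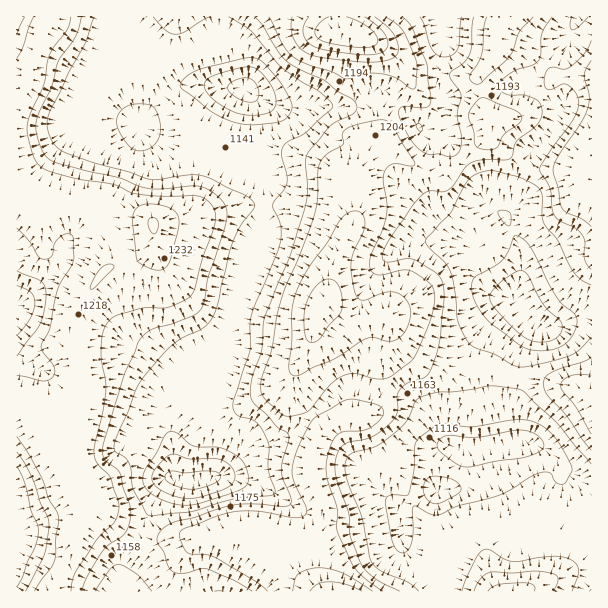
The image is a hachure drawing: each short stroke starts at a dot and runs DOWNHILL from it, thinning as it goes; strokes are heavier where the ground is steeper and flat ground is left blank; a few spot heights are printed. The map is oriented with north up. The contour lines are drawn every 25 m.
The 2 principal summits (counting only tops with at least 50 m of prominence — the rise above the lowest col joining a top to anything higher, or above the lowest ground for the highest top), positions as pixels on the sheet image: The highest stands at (347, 32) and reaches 1291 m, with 222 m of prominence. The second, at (329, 303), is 1261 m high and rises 63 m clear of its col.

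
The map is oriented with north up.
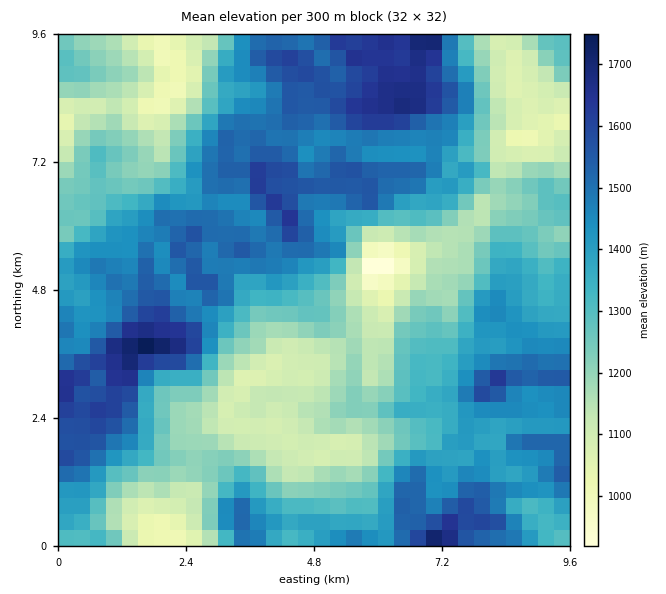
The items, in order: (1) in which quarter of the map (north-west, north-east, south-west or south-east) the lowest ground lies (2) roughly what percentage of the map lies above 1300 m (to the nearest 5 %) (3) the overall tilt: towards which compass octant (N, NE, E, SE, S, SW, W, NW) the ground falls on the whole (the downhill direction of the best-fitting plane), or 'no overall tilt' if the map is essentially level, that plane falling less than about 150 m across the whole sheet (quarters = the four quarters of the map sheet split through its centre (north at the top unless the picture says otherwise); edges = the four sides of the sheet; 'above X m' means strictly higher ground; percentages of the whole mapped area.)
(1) Look to the north-east quarter for the lowest ground.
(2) About 60 % of the map lies above 1300 m.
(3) There is no overall tilt: the best-fitting plane is nearly level.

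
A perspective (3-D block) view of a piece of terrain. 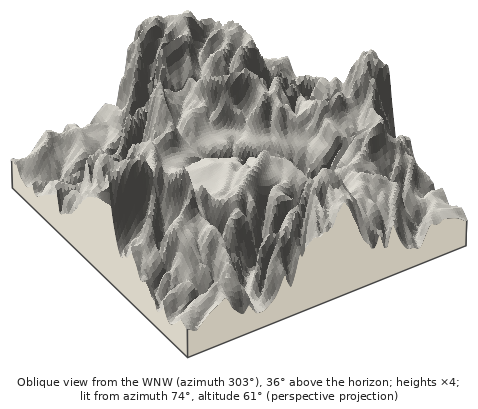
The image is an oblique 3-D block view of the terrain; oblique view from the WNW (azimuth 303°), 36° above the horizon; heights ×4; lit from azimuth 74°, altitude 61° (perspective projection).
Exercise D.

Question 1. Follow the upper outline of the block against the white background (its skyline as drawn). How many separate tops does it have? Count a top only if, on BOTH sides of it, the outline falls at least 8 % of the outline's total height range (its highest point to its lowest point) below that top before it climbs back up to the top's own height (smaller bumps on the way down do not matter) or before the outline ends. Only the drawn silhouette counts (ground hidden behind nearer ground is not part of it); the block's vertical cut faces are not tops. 2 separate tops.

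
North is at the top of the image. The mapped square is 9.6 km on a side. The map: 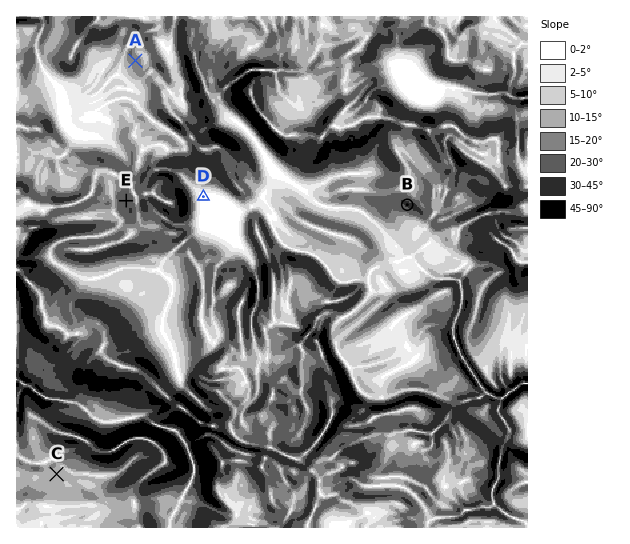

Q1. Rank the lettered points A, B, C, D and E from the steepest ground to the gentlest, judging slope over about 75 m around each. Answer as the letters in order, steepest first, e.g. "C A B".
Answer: B E A C D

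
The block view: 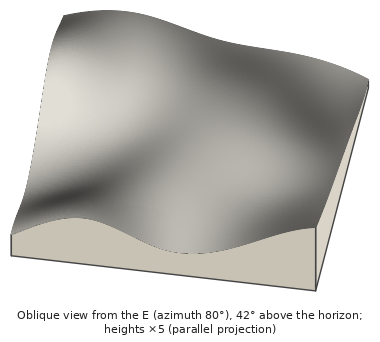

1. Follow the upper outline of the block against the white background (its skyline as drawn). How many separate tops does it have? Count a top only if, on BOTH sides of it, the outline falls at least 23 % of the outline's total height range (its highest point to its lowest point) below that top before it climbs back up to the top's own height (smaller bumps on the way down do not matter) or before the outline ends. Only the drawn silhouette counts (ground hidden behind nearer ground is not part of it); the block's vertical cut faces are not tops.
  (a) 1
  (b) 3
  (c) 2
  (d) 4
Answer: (a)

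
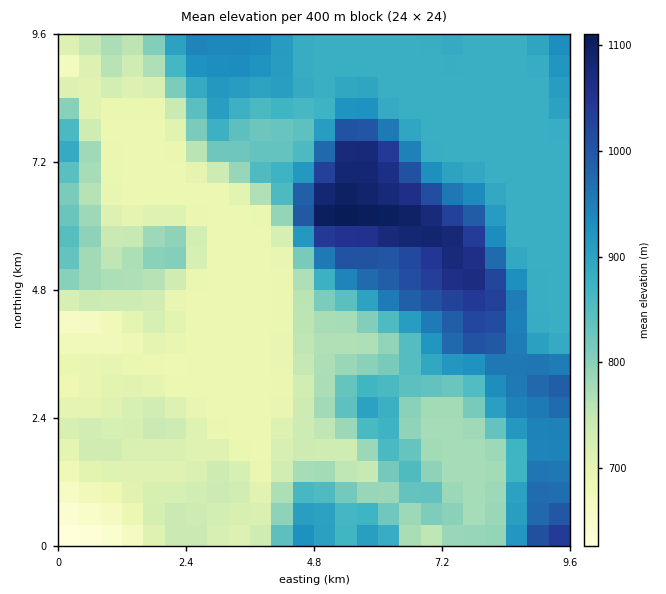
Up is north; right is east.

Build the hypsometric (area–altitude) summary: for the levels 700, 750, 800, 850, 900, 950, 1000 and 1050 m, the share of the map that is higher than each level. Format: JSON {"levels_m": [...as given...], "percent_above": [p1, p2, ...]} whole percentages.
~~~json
{"levels_m": [700, 750, 800, 850, 900, 950, 1000, 1050], "percent_above": [80, 65, 53, 45, 24, 15, 9, 5]}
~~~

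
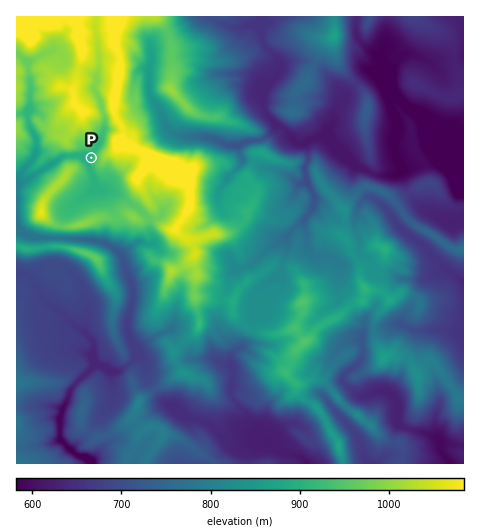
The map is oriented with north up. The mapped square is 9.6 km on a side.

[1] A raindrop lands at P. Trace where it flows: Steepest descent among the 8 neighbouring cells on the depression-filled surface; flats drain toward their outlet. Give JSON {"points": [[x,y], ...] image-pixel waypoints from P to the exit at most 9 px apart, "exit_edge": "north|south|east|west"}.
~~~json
{"points": [[91, 158], [82, 155], [73, 155], [63, 157], [54, 162], [45, 168], [35, 174], [26, 180], [17, 186]], "exit_edge": "west"}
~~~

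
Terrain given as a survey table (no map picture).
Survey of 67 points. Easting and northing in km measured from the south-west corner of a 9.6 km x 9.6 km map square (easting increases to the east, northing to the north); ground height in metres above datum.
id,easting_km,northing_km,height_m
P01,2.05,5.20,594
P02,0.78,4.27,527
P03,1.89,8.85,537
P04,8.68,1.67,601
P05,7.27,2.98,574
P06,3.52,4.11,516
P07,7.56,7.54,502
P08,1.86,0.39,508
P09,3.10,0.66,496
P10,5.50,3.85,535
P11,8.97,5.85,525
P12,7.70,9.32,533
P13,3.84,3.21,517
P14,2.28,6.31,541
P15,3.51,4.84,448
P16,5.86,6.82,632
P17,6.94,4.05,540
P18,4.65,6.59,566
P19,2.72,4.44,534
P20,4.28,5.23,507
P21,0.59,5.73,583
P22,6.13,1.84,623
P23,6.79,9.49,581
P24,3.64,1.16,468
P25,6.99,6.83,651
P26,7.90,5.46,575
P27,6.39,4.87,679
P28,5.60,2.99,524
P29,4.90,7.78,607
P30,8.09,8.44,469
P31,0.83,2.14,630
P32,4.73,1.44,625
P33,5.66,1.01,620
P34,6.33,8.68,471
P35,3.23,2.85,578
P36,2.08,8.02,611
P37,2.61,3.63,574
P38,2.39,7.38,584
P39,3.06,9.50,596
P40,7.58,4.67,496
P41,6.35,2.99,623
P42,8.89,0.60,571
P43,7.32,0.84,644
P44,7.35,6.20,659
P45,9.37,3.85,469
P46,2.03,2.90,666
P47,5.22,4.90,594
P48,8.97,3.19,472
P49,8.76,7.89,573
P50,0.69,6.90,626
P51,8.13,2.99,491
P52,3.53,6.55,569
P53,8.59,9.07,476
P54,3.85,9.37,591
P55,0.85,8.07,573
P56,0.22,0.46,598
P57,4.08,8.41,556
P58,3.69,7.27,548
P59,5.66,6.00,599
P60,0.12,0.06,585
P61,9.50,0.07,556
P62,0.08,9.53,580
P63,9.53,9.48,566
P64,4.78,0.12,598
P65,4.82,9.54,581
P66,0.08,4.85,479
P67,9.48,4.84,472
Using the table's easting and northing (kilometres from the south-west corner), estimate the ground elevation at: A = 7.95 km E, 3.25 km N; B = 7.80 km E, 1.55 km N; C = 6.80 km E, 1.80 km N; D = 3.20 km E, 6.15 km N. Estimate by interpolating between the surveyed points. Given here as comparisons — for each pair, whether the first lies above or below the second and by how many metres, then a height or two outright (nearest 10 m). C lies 160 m above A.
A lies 160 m below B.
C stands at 630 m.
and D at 540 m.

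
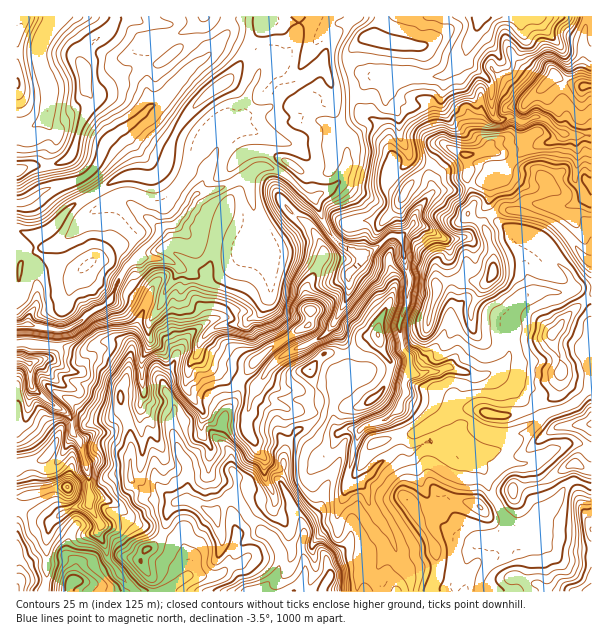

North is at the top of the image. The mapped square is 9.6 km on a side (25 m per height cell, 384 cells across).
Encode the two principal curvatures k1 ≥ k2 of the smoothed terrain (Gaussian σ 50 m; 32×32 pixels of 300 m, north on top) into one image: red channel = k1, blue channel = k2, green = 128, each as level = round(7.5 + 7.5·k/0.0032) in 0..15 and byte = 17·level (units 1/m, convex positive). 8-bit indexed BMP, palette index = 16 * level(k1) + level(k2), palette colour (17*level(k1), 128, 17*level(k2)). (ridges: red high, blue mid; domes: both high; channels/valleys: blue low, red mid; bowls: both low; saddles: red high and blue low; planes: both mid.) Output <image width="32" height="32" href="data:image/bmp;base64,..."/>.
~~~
<image width="32" height="32" href="data:image/bmp;base64,Qk02CAAAAAAAADYEAAAoAAAAIAAAACAAAAABAAgAAAAAAAAEAAATCwAAEwsAAAABAAAAAAAAAIAAABGAAAAigAAAM4AAAESAAABVgAAAZoAAAHeAAACIgAAAmYAAAKqAAAC7gAAAzIAAAN2AAADugAAA/4AAAACAEQARgBEAIoARADOAEQBEgBEAVYARAGaAEQB3gBEAiIARAJmAEQCqgBEAu4ARAMyAEQDdgBEA7oARAP+AEQAAgCIAEYAiACKAIgAzgCIARIAiAFWAIgBmgCIAd4AiAIiAIgCZgCIAqoAiALuAIgDMgCIA3YAiAO6AIgD/gCIAAIAzABGAMwAigDMAM4AzAESAMwBVgDMAZoAzAHeAMwCIgDMAmYAzAKqAMwC7gDMAzIAzAN2AMwDugDMA/4AzAACARAARgEQAIoBEADOARABEgEQAVYBEAGaARAB3gEQAiIBEAJmARACqgEQAu4BEAMyARADdgEQA7oBEAP+ARAAAgFUAEYBVACKAVQAzgFUARIBVAFWAVQBmgFUAd4BVAIiAVQCZgFUAqoBVALuAVQDMgFUA3YBVAO6AVQD/gFUAAIBmABGAZgAigGYAM4BmAESAZgBVgGYAZoBmAHeAZgCIgGYAmYBmAKqAZgC7gGYAzIBmAN2AZgDugGYA/4BmAACAdwARgHcAIoB3ADOAdwBEgHcAVYB3AGaAdwB3gHcAiIB3AJmAdwCqgHcAu4B3AMyAdwDdgHcA7oB3AP+AdwAAgIgAEYCIACKAiAAzgIgARICIAFWAiABmgIgAd4CIAIiAiACZgIgAqoCIALuAiADMgIgA3YCIAO6AiAD/gIgAAICZABGAmQAigJkAM4CZAESAmQBVgJkAZoCZAHeAmQCIgJkAmYCZAKqAmQC7gJkAzICZAN2AmQDugJkA/4CZAACAqgARgKoAIoCqADOAqgBEgKoAVYCqAGaAqgB3gKoAiICqAJmAqgCqgKoAu4CqAMyAqgDdgKoA7oCqAP+AqgAAgLsAEYC7ACKAuwAzgLsARIC7AFWAuwBmgLsAd4C7AIiAuwCZgLsAqoC7ALuAuwDMgLsA3YC7AO6AuwD/gLsAAIDMABGAzAAigMwAM4DMAESAzABVgMwAZoDMAHeAzACIgMwAmYDMAKqAzAC7gMwAzIDMAN2AzADugMwA/4DMAACA3QARgN0AIoDdADOA3QBEgN0AVYDdAGaA3QB3gN0AiIDdAJmA3QCqgN0Au4DdAMyA3QDdgN0A7oDdAP+A3QAAgO4AEYDuACKA7gAzgO4ARIDuAFWA7gBmgO4Ad4DuAIiA7gCZgO4AqoDuALuA7gDMgO4A3YDuAO6A7gD/gO4AAID/ABGA/wAigP8AM4D/AESA/wBVgP8AZoD/AHeA/wCIgP8AmYD/AKqA/wC7gP8AzID/AN2A/wDugP8A/4D/AMeRuMenlIHFlJWlpMe3pqeV94KHh5aWl4eGlqenlre2t4KltqagyKaHhpaVhHW2laT4gneHhXa3h4eFloZ2dabHg8eVo7W32IaGdcaWdce0wcWkh4eGhreHdoeHd3aGtrZ0pteAlISDtnWWt4XXlqXGcqeHhYa3hoeGloaHh3XHpYaBsrG1hKbHlcemppaD56SUp5WGp6eHhri0pYaGhNjH1/fVoJW3lqe3hqantsHFdLaDlabJlaimp5LZloaDpISDtMHDpsa2hbZ0ptey9oR2x6KTlpaWhnaGhbaVx8W0t9ei4JSnxqWTyJS2tnDWpXaWsceEhYaHhoeGhpV0pqZlhvWQpJW2lMaVkuZzc7e2hoTCxti2loWHh4eGpraElKS289LGtsSEyMiR1nOWp5a3lbSAkKWnp4aVxraFpNbX08DAtIbXpJP2opS3tZWmlqeVp/jHgKaHl6eWhqemk5Pg9cSkhdjEo/dxmIa2cpaFpnaHhfeQx7iohoZ3hpeohcChpJSUlvPl1IGFh6bVkNf4dXd21rGiopKWhod2lsiF9vXk17aE+IDF1pKox+b0gLD4tZb3kMWlhpeXhpanlXawkICAyMfmkLjXwbKBlbb35IC2uPeg+qOWx4aGhsi3hbPG2qGAlLWhpXW2yLaCYsT5sZKn94DotYTHdYaWhteVt5SYt8eQpeeSpqeWhYZitsXGgKj3sLXnhLWWhHWFdKSXhoiIqJC1yMWElXZ3h4Om5oRhhMXgtte2pumllqeVpYeXl5iYt4CiopaXh3eHdnTH2KNx+IDHx7WV2ISXhoTYl5aFhpeXt6G4hoeXh4d1deawo6PQsLeQoILWdXZ0xpamtsd1h4eXlJOVh5eHhYTX5cDZxffDgNbpxbSEpda2loJ1t8eGhoaXqIOXqIeD2NeAtYaFlOiQlqbYtNi2hYWEpnKBgta2hpeHlpOUlaT4gIWEdZW216aDk7R0daaop6To18ekcqa4lqiHhaiWg6HGlpiEhsiTxXWlpnWEuKjHpIaWpdiEhoaHqIaHhqe3toWHmIV1yJOVx/fGuJaDhJaVhoZ053V1doe3hneHh4aGh4eHhaW4k8fYg7bG18bFcpOXhZa2p4aFdYbXhnd3h4eXh4amqJWEhJSmtpDQsLGml7iFdbeomJeFhJfXloaXhpeIdaaHhpenhKblkKb4p4W2t4R1t4aHl5aGhJbIl4aHhoaFt3aGhYSEdbSylYXo1Ne2hJi4lnaHl6iFdIand4eHh4W3doeHmJd1hMa0pPiBpLaDl6iniIZ2hqeXhZeHh4aXhLeoqKioqIaFlNdzs5K3uIR1hZanl5eXhoaWhpiYh4eHhKWHh4aWp4SUpIV0lLY="/>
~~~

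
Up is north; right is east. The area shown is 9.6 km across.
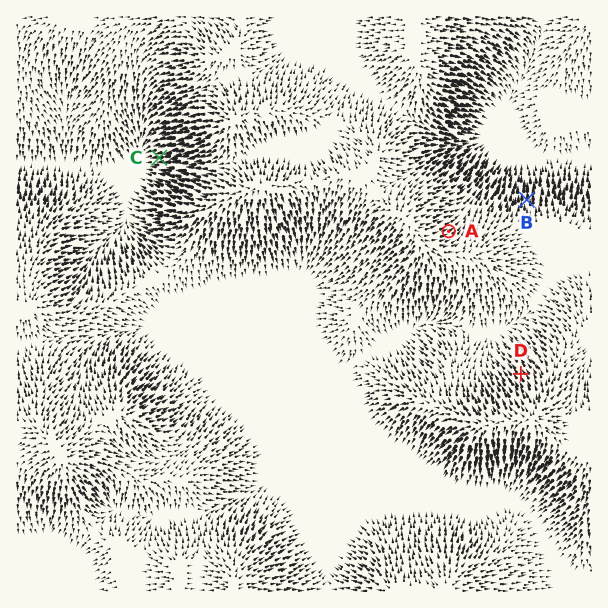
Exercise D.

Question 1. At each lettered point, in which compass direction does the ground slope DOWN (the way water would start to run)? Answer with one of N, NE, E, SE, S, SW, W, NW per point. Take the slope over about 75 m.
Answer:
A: NE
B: N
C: W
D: NW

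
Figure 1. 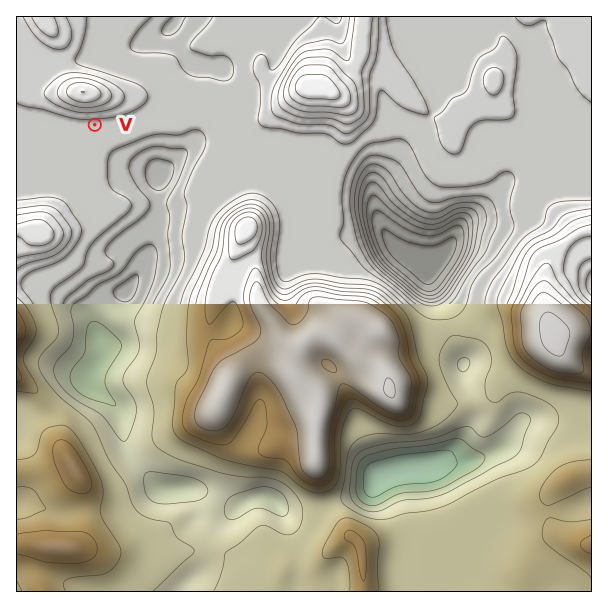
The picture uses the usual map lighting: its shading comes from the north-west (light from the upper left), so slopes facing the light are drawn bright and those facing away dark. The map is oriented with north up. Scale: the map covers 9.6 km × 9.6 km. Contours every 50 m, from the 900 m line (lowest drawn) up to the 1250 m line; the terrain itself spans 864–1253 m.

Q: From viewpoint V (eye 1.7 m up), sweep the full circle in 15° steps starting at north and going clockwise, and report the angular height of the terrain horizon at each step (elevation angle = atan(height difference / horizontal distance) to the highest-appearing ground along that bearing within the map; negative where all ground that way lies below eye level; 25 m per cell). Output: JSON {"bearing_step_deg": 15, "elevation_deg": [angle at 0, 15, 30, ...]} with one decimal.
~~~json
{"bearing_step_deg": 15, "elevation_deg": [12.0, 10.4, 8.1, 5.5, 2.9, 1.9, 0.8, 0.7, 2.4, 2.1, 2.0, 0.5, 0.7, 1.6, 2.8, 0.5, -0.2, -0.3, -0.2, 1.3, 4.1, 8.0, 11.1, 12.4]}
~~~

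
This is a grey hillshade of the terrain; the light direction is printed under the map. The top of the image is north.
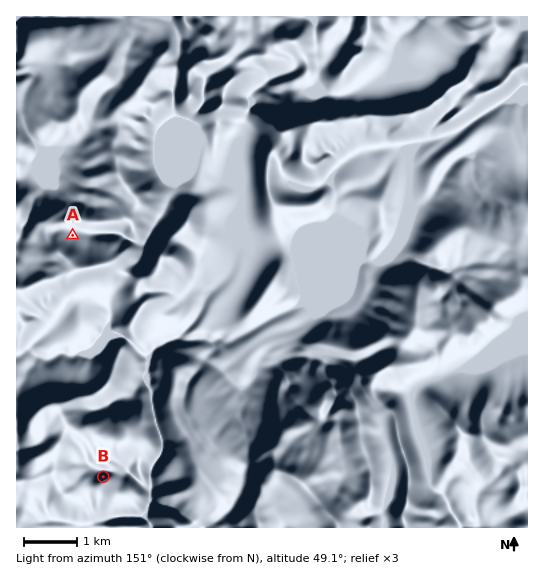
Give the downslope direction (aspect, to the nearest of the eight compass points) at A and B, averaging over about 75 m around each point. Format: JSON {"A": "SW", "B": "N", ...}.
{"A": "NE", "B": "N"}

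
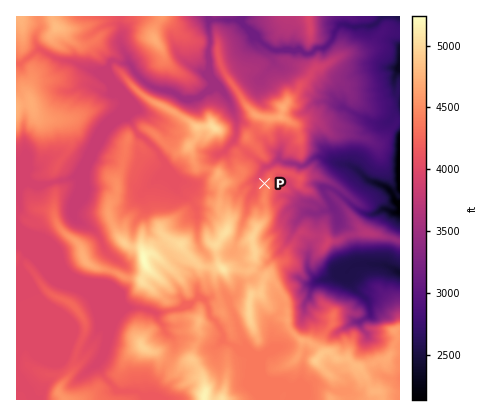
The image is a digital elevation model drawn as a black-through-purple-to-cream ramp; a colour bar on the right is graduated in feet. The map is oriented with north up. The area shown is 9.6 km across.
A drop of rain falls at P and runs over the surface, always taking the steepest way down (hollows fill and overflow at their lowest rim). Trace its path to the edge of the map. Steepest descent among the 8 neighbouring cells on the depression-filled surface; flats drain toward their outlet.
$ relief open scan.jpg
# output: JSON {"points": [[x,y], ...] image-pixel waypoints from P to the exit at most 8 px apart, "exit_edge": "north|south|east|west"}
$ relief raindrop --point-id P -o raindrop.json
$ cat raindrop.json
{"points": [[264, 184], [260, 176], [266, 168], [274, 162], [282, 162], [290, 162], [298, 164], [306, 164], [314, 158], [322, 158], [330, 160], [338, 162], [346, 164], [354, 168], [362, 174], [370, 180], [378, 184], [386, 186], [392, 194], [396, 202], [400, 202]], "exit_edge": "east"}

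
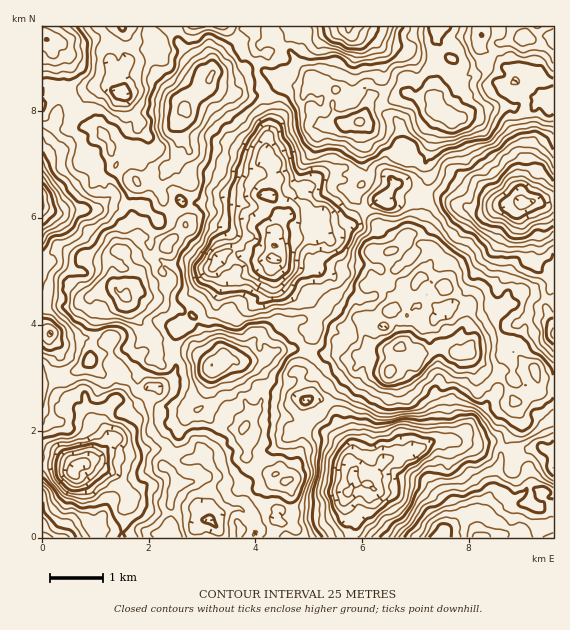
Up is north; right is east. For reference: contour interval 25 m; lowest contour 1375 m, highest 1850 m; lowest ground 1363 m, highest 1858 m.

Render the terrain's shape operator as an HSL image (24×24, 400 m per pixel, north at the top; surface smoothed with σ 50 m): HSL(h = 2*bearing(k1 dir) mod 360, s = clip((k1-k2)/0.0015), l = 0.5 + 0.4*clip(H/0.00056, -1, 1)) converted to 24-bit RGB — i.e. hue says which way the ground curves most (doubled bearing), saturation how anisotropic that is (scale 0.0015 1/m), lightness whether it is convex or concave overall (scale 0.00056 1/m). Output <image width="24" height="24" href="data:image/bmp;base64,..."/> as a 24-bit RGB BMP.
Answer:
<image width="24" height="24" href="data:image/bmp;base64,Qk32BgAAAAAAADYAAAAoAAAAGAAAABgAAAABABgAAAAAAMAGAAATCwAAEwsAAAAAAAAAAAAAMM9N01912Ci0IVqqUaXf3p7n3dJLJkIOYxBD7GZyesUw3EdITdw1PKuYDQ5NUbvHRabLvlHM8uDZ3Xq9Sx+RWeu+jdZvNXi5FtZwLT3q7WrSxSOqSB803LJBzqZDViFsQacqaUIjv7A6z+c3KtBPKMDFKBPFGHN8bS4ltclLvso4yF7d0bPmmnlLhWMovdQTqeAvHAcsolY+7y9/ojO9YqMV75etYYHaLDC0ykbRy4LR1vXg4952Gk9bDFlMVRk1KYifcN5+ftaolzV9v6hQoNJ1sR/mvfzVqlcbDS0GFCoJ2doloDm7x/HejI4llDNCeTiTtNqcLNi71Ip686uVaC5pEAwrQM0eBYU2FrtF33peM5yIqTib70YpKtsw0lonpA9SgZ3gE/PdDUk+3XJHkYEn5NF7PR1FP5R6wNl5UME7Ej8u76WG0SScGB9YrngtNaAlIysIQWcAL0gNUB4a4qYX07ATb3QUWKvb1HvXiieQTFTqG6eVzaKH1oSqeK7OELDG5cGytWZvM1bF82zznCq9w0erzUBpsjAiLsg2P6a7WZYsEEU0tdqFw+etXji/HC18YG0c4SYiCCsRPvBTJKjOwmNv2lA8gYgyFnUY1p5vaXsgLSQG5CNRqku4UWvH5OFkpdXhSzS+eCygcvnXUtnK4Jjj1N+iRwn053f4bOKuT0Lq6koRHZYQFTVq88O/Y5vTXMBLbsAnFGGrZCC4mke9bWvRelXv19n054RLEBlDuc45h9llGdS9gRx84fbVRxF8qCmA8trKZRSnY8bRpOaXEwyFqe7X6dP108zyt2DqiVfwOIrmWXbaiYrhHXOs8JF8xrjwPg3/ytrxvezIIBlrOPCKltt/LgUbqJ4cvZoDEykKq+Y7f897B2NbJcc4sNh64h+9dL/WnCgpFiw+3J1tIms0DeYExeMnzjUlXTLCzVhq55+DJWqw0ItToIYZVzzvl53jipngvnnqduV7apcqSqDLTcdsvxslC3cg2EB8s4Pjr0vbNJ18iG3myFnpcuCzwI1LEVMWtZ4my504zjGXTcU2fA5oZSiefOPJ2Hjzv+TqvKLgb0nSG9lCWrfSIU+T5JW7HniTth5/0YJ8S3jJ5DCmLrMcyXU2ympP2WvgNvHH1ITEOXLIzZ/jJzzmJpGP4HgfJGUYxdIm5dF0aheK9u1yBywLphRSmeUyEyQ2TRc44axMnzyfHJ5e04MeHacW5W/AObiY0bR8MpyLhkzBn6Q1lR53tYPrmdPgdTHO8uTJyzk89yna33Vd0XJRAjEPv70PFGhuGIR/nNxwIYmIliPQ2dzy9KfbFoJur+zDq1LMYILFKY+hxHbcPSW8qM07vTJnYazM0m822H1nGGhr+7DN4nfkbd3oN13YeB6XIny6r8Y+oTGPCU0W8vRGZKbX5ZDQusFYMqi0kL0xZovOGxFdcirDnkUYeYoOIi4FvboehG4b2ss8J5US7JBXwWm/LWHEYyvSbSFk4ZIsZFoajNx5Ba0ALAoH0KI03+IvKRQKl6sRJi0GGykKKR4KhrM2YMCBpdm+FSORzc3zuthPNknBrN5gvrZERCZ7ID5u3i2VGpxqrpDn3X7I4nGcC05PqWsl2bpqV4+9lidAXcs8LxRUJ1WZn+PCwbjnPiKfgeuRF64b21nY11ZTnMhJy4BgMpefNBFyhiKT+KeRE2oQilIWv8UJCyjqXLnv2bktj0osS7mEx0KUKHK1LhZosbxbUZYpQNA0cdeRTCrcWAkru+90t5RDkjM4wYc8Bw8sdD6Z79emgz2yW8mJ4q6WF5WNexg04Gtsi6w8vMpFMLGAIlpXLHWBHcSyiKTOiN+lcV/SYg59d4jb8NbNWVK6oUxu0oh5CQ09GW5z2PTLgZPq3tT3rOnePAhBV03FiJnV29f0ucTvZiTBoHTVU8PZUSyaStVNh9BiJwweZRNmiMHM8dzWyzqJaZLGmK3ZfjnjHHC1oeJzzLEfF0Yl9khpq3PvV7jfvOixZ5JEVs17fy7biFm9ua7nh2wl0cg7KKU1MBeCPpTCMdhjujNp6bS5gNS8bDGvRDLVKmHK6rvcedDcOFHezHrSYVPRZ0/H07hej0sq4CokJJdDKmlCpFMYqtaMsOa6TSmhLB2iMal3Lo4vIrEus+GX44+HXh2Ab3QbcNRPJbBHlebMFjbQujx7s2UVShMj5s1cvu3FaByPmiQ7p2UqNYmU2evymajeeii/Ilme2DFWiSRfUP+HWeJ+txmfyCZn5JfaHo0qmddgMYsUKgkqnTJK12bMWELX7uG6i9MrCQwqxXPm2eryUl3q"/>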